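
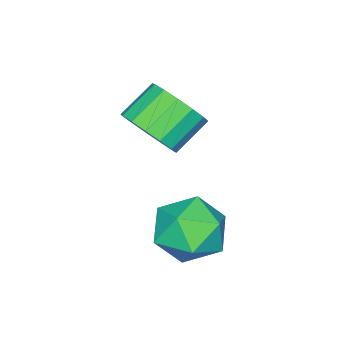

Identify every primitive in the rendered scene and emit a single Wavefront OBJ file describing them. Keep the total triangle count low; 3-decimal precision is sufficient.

v -0.914 -2.062 1.2
v -0.461 -1.383 1.529
v -1.393 -1.1 2.229
v -1.846 -1.778 1.9
v -0.681 -1.214 1.167
v -1.613 -0.931 1.868
v -0.963 -1.272 0.815
v -1.895 -0.989 1.515
v -1.233 -1.541 0.565
v -2.165 -1.258 1.266
v -1.417 -1.951 0.486
v -2.349 -1.667 1.187
v -1.466 -2.389 0.598
v -2.398 -2.106 1.298
v -1.367 -2.74 0.871
v -2.299 -2.457 1.571
v -1.147 -2.909 1.232
v -2.079 -2.626 1.933
v -0.865 -2.851 1.585
v -1.797 -2.568 2.285
v -0.595 -2.582 1.834
v -1.527 -2.299 2.535
v -0.411 -2.173 1.913
v -1.343 -1.889 2.614
v -0.362 -1.734 1.802
v -1.294 -1.451 2.502
v 0.508 1.061 -0.65
v 1.086 0.327 -1.032
v 0.154 0.113 0.632
v 0.732 -0.621 0.25
v 1.156 0.227 0.596
v 1.375 0.813 -0.196
v -0.135 -0.373 -0.204
v 0.084 0.213 -0.996
v 0.688 -0.559 -0.757
v 1.486 -0.189 -0.263
v -0.246 0.629 -0.137
v 0.552 0.999 0.357
f 2 1 5
f 2 5 3
f 3 5 6
f 3 6 4
f 5 1 7
f 5 7 6
f 6 7 8
f 6 8 4
f 7 1 9
f 7 9 8
f 8 9 10
f 8 10 4
f 9 1 11
f 9 11 10
f 10 11 12
f 10 12 4
f 11 1 13
f 11 13 12
f 12 13 14
f 12 14 4
f 13 1 15
f 13 15 14
f 14 15 16
f 14 16 4
f 15 1 17
f 15 17 16
f 16 17 18
f 16 18 4
f 17 1 19
f 17 19 18
f 18 19 20
f 18 20 4
f 19 1 21
f 19 21 20
f 20 21 22
f 20 22 4
f 21 1 23
f 21 23 22
f 22 23 24
f 22 24 4
f 23 1 25
f 23 25 24
f 24 25 26
f 24 26 4
f 25 1 2
f 25 2 26
f 26 2 3
f 26 3 4
f 27 38 32
f 27 32 28
f 27 28 34
f 27 34 37
f 27 37 38
f 28 32 36
f 32 38 31
f 38 37 29
f 37 34 33
f 34 28 35
f 30 36 31
f 30 31 29
f 30 29 33
f 30 33 35
f 30 35 36
f 31 36 32
f 29 31 38
f 33 29 37
f 35 33 34
f 36 35 28



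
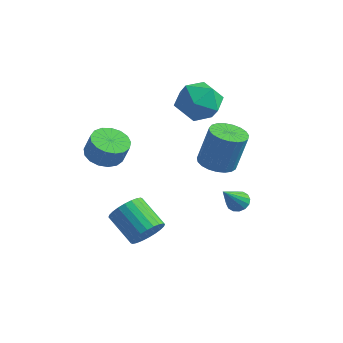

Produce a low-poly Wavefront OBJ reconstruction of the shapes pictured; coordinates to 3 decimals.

v 1.772 -2.673 -1.541
v 2.092 -3.155 -0.865
v 0.648 -2.849 0.037
v 0.328 -2.367 -0.639
v 2.21 -2.839 -0.784
v 0.765 -2.533 0.118
v 2.261 -2.497 -0.818
v 0.816 -2.191 0.084
v 2.237 -2.182 -0.962
v 0.793 -1.876 -0.061
v 2.143 -1.942 -1.195
v 0.699 -1.636 -0.293
v 1.992 -1.813 -1.48
v 0.548 -1.507 -0.578
v 1.808 -1.815 -1.774
v 0.364 -1.509 -0.873
v 1.619 -1.948 -2.033
v 0.174 -1.642 -1.132
v 1.452 -2.191 -2.217
v 0.008 -1.885 -1.315
v 1.335 -2.507 -2.298
v -0.11 -2.201 -1.396
v 1.284 -2.849 -2.264
v -0.161 -2.543 -1.362
v 1.307 -3.164 -2.119
v -0.137 -2.858 -1.218
v 1.401 -3.404 -1.887
v -0.043 -3.098 -0.985
v 1.552 -3.533 -1.602
v 0.108 -3.227 -0.7
v 1.736 -3.531 -1.307
v 0.292 -3.225 -0.406
v 1.926 -3.398 -1.048
v 0.481 -3.092 -0.147
v -0.333 -2.971 2.924
v 0.258 -2.331 2.698
v 0.664 -2.349 3.709
v 0.073 -2.989 3.936
v -0.084 -2.11 2.839
v 0.322 -2.128 3.851
v -0.483 -2.087 3
v -0.077 -2.105 4.011
v -0.848 -2.266 3.144
v -0.441 -2.284 4.155
v -1.094 -2.606 3.237
v -0.688 -2.624 4.248
v -1.167 -3.03 3.258
v -0.76 -3.048 4.27
v -1.048 -3.441 3.203
v -0.642 -3.459 4.215
v -0.766 -3.744 3.085
v -0.36 -3.762 4.096
v -0.384 -3.87 2.929
v 0.022 -3.888 3.94
v 0.009 -3.79 2.772
v 0.415 -3.807 3.784
v 0.324 -3.522 2.651
v 0.73 -3.54 3.662
v 0.488 -3.128 2.592
v 0.894 -3.146 3.603
v 0.464 -2.698 2.609
v 0.871 -2.716 3.62
v -0.372 2.644 4.005
v 0.444 3.329 4.62
v 1.116 1.611 3.18
v 1.932 2.296 3.795
v 1.211 1.505 4.402
v 0.291 2.143 4.912
v 1.269 2.797 2.888
v 0.349 3.435 3.398
v 1.458 3.423 3.93
v 1.422 2.625 4.866
v 0.138 2.315 2.934
v 0.102 1.517 3.87
v 3.428 1.793 -1.323
v 3.688 2.176 -0.974
v 3.392 0.627 -0.017
v 3.395 2.225 -0.938
v 3.11 2.158 -1.005
v 2.91 1.994 -1.157
v 2.849 1.775 -1.354
v 2.944 1.561 -1.542
v 3.168 1.409 -1.672
v 3.462 1.36 -1.708
v 3.747 1.427 -1.64
v 3.946 1.591 -1.488
v 4.007 1.81 -1.291
v 3.913 2.024 -1.103
v 2.868 0.895 1.515
v 3.744 0.762 1.354
v 4.147 1.093 3.285
v 3.272 1.225 3.445
v 3.709 1.131 1.298
v 4.113 1.462 3.229
v 3.53 1.458 1.28
v 3.933 1.789 3.211
v 3.235 1.688 1.302
v 3.639 2.019 3.233
v 2.877 1.781 1.361
v 3.281 2.112 3.291
v 2.518 1.721 1.446
v 2.922 2.052 3.377
v 2.219 1.517 1.543
v 2.623 1.848 3.474
v 2.033 1.206 1.636
v 2.436 1.537 3.566
v 1.991 0.841 1.707
v 2.394 1.172 3.638
v 2.1 0.486 1.745
v 2.504 0.817 3.676
v 2.343 0.201 1.743
v 2.746 0.532 3.674
v 2.676 0.035 1.702
v 3.079 0.366 3.633
v 3.043 0.019 1.628
v 3.446 0.35 3.559
v 3.379 0.154 1.535
v 3.782 0.485 3.466
v 3.627 0.417 1.438
v 4.03 0.748 3.369
f 2 1 5
f 2 5 3
f 3 5 6
f 3 6 4
f 5 1 7
f 5 7 6
f 6 7 8
f 6 8 4
f 7 1 9
f 7 9 8
f 8 9 10
f 8 10 4
f 9 1 11
f 9 11 10
f 10 11 12
f 10 12 4
f 11 1 13
f 11 13 12
f 12 13 14
f 12 14 4
f 13 1 15
f 13 15 14
f 14 15 16
f 14 16 4
f 15 1 17
f 15 17 16
f 16 17 18
f 16 18 4
f 17 1 19
f 17 19 18
f 18 19 20
f 18 20 4
f 19 1 21
f 19 21 20
f 20 21 22
f 20 22 4
f 21 1 23
f 21 23 22
f 22 23 24
f 22 24 4
f 23 1 25
f 23 25 24
f 24 25 26
f 24 26 4
f 25 1 27
f 25 27 26
f 26 27 28
f 26 28 4
f 27 1 29
f 27 29 28
f 28 29 30
f 28 30 4
f 29 1 31
f 29 31 30
f 30 31 32
f 30 32 4
f 31 1 33
f 31 33 32
f 32 33 34
f 32 34 4
f 33 1 2
f 33 2 34
f 34 2 3
f 34 3 4
f 36 35 39
f 36 39 37
f 37 39 40
f 37 40 38
f 39 35 41
f 39 41 40
f 40 41 42
f 40 42 38
f 41 35 43
f 41 43 42
f 42 43 44
f 42 44 38
f 43 35 45
f 43 45 44
f 44 45 46
f 44 46 38
f 45 35 47
f 45 47 46
f 46 47 48
f 46 48 38
f 47 35 49
f 47 49 48
f 48 49 50
f 48 50 38
f 49 35 51
f 49 51 50
f 50 51 52
f 50 52 38
f 51 35 53
f 51 53 52
f 52 53 54
f 52 54 38
f 53 35 55
f 53 55 54
f 54 55 56
f 54 56 38
f 55 35 57
f 55 57 56
f 56 57 58
f 56 58 38
f 57 35 59
f 57 59 58
f 58 59 60
f 58 60 38
f 59 35 61
f 59 61 60
f 60 61 62
f 60 62 38
f 61 35 36
f 61 36 62
f 62 36 37
f 62 37 38
f 63 74 68
f 63 68 64
f 63 64 70
f 63 70 73
f 63 73 74
f 64 68 72
f 68 74 67
f 74 73 65
f 73 70 69
f 70 64 71
f 66 72 67
f 66 67 65
f 66 65 69
f 66 69 71
f 66 71 72
f 67 72 68
f 65 67 74
f 69 65 73
f 71 69 70
f 72 71 64
f 76 75 78
f 76 78 77
f 78 75 79
f 78 79 77
f 79 75 80
f 79 80 77
f 80 75 81
f 80 81 77
f 81 75 82
f 81 82 77
f 82 75 83
f 82 83 77
f 83 75 84
f 83 84 77
f 84 75 85
f 84 85 77
f 85 75 86
f 85 86 77
f 86 75 87
f 86 87 77
f 87 75 88
f 87 88 77
f 88 75 76
f 88 76 77
f 90 89 93
f 90 93 91
f 91 93 94
f 91 94 92
f 93 89 95
f 93 95 94
f 94 95 96
f 94 96 92
f 95 89 97
f 95 97 96
f 96 97 98
f 96 98 92
f 97 89 99
f 97 99 98
f 98 99 100
f 98 100 92
f 99 89 101
f 99 101 100
f 100 101 102
f 100 102 92
f 101 89 103
f 101 103 102
f 102 103 104
f 102 104 92
f 103 89 105
f 103 105 104
f 104 105 106
f 104 106 92
f 105 89 107
f 105 107 106
f 106 107 108
f 106 108 92
f 107 89 109
f 107 109 108
f 108 109 110
f 108 110 92
f 109 89 111
f 109 111 110
f 110 111 112
f 110 112 92
f 111 89 113
f 111 113 112
f 112 113 114
f 112 114 92
f 113 89 115
f 113 115 114
f 114 115 116
f 114 116 92
f 115 89 117
f 115 117 116
f 116 117 118
f 116 118 92
f 117 89 119
f 117 119 118
f 118 119 120
f 118 120 92
f 119 89 90
f 119 90 120
f 120 90 91
f 120 91 92



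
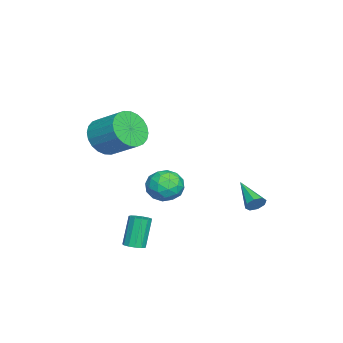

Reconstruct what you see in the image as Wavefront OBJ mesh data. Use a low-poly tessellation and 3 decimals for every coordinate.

v -2.071 3.402 -1.929
v -1.764 3.348 -1.463
v -3.389 2.438 -1.171
v -2.014 3.696 -1.456
v -2.298 3.872 -1.726
v -2.448 3.772 -2.115
v -2.377 3.455 -2.394
v -2.127 3.107 -2.402
v -1.844 2.932 -2.132
v -1.694 3.032 -1.743
v 1.017 -3.169 3.393
v 2.02 -3.534 3.23
v 2.666 -2.176 4.163
v 1.663 -1.811 4.327
v 1.969 -3.281 2.897
v 2.616 -1.923 3.83
v 1.774 -3.011 2.639
v 2.42 -1.653 3.573
v 1.463 -2.765 2.497
v 2.109 -1.407 3.43
v 1.084 -2.58 2.49
v 1.73 -1.222 3.424
v 0.695 -2.485 2.622
v 1.341 -1.127 3.555
v 0.355 -2.494 2.87
v 1.001 -1.137 3.804
v 0.116 -2.606 3.199
v 0.762 -1.248 4.132
v 0.014 -2.804 3.557
v 0.66 -1.446 4.49
v 0.064 -3.057 3.89
v 0.711 -1.699 4.823
v 0.26 -3.327 4.147
v 0.906 -1.969 5.081
v 0.571 -3.573 4.29
v 1.217 -2.215 5.223
v 0.95 -3.758 4.296
v 1.596 -2.4 5.23
v 1.339 -3.853 4.165
v 1.985 -2.495 5.098
v 1.679 -3.843 3.916
v 2.325 -2.486 4.85
v 1.918 -3.732 3.588
v 2.564 -2.374 4.521
v 3.519 -1.284 -2.224
v 3.833 -1.69 -2.056
v 3.235 -1.521 -0.528
v 2.921 -1.116 -0.696
v 3.996 -1.436 -2.021
v 3.398 -1.267 -0.492
v 4.007 -1.133 -2.05
v 3.409 -0.964 -0.521
v 3.864 -0.878 -2.134
v 3.265 -0.71 -0.606
v 3.61 -0.753 -2.247
v 3.012 -0.584 -0.719
v 3.328 -0.796 -2.353
v 2.73 -0.627 -0.824
v 3.107 -0.994 -2.418
v 2.509 -0.825 -0.889
v 3.016 -1.285 -2.421
v 2.418 -1.116 -0.893
v 3.085 -1.575 -2.362
v 2.487 -1.406 -0.834
v 3.292 -1.773 -2.259
v 2.694 -1.604 -0.731
v 3.571 -1.816 -2.145
v 2.973 -1.647 -0.617
v -3.128 -0.869 -1.168
v -2.469 -0.128 -1.358
v -1.891 -1.912 -0.942
v -1.232 -1.171 -1.132
v -1.783 -1.152 -0.286
v -2.547 -0.508 -0.426
v -1.813 -1.532 -1.874
v -2.577 -0.888 -2.014
v -1.656 -0.538 -1.794
v -1.638 -0.303 -0.813
v -2.722 -1.737 -1.487
v -2.704 -1.502 -0.506
v -2.907 -0.407 -1.283
v -1.453 -1.633 -1.017
v -1.776 -1.622 -0.52
v -1.389 -1.186 -0.632
v -2.953 -0.631 -0.735
v -2.566 -0.195 -0.846
v -2.162 -0.797 -0.216
v -1.794 -1.845 -1.454
v -1.407 -1.409 -1.565
v -2.971 -0.854 -1.668
v -2.584 -0.418 -1.78
v -2.198 -1.243 -2.084
v -2.042 -0.213 -1.651
v -1.315 -0.825 -1.518
v -1.656 -1.037 -1.954
v -2.106 -0.659 -2.036
v -2.031 -0.075 -1.074
v -1.304 -0.687 -0.941
v -1.628 -0.677 -0.444
v -2.077 -0.298 -0.526
v -1.553 -0.315 -1.33
v -3.056 -1.353 -1.359
v -2.329 -1.965 -1.226
v -2.283 -1.742 -1.774
v -2.732 -1.363 -1.856
v -3.045 -1.215 -0.782
v -2.318 -1.827 -0.649
v -2.254 -1.381 -0.264
v -2.704 -1.003 -0.346
v -2.807 -1.725 -0.97
f 2 1 4
f 2 4 3
f 4 1 5
f 4 5 3
f 5 1 6
f 5 6 3
f 6 1 7
f 6 7 3
f 7 1 8
f 7 8 3
f 8 1 9
f 8 9 3
f 9 1 10
f 9 10 3
f 10 1 2
f 10 2 3
f 12 11 15
f 12 15 13
f 13 15 16
f 13 16 14
f 15 11 17
f 15 17 16
f 16 17 18
f 16 18 14
f 17 11 19
f 17 19 18
f 18 19 20
f 18 20 14
f 19 11 21
f 19 21 20
f 20 21 22
f 20 22 14
f 21 11 23
f 21 23 22
f 22 23 24
f 22 24 14
f 23 11 25
f 23 25 24
f 24 25 26
f 24 26 14
f 25 11 27
f 25 27 26
f 26 27 28
f 26 28 14
f 27 11 29
f 27 29 28
f 28 29 30
f 28 30 14
f 29 11 31
f 29 31 30
f 30 31 32
f 30 32 14
f 31 11 33
f 31 33 32
f 32 33 34
f 32 34 14
f 33 11 35
f 33 35 34
f 34 35 36
f 34 36 14
f 35 11 37
f 35 37 36
f 36 37 38
f 36 38 14
f 37 11 39
f 37 39 38
f 38 39 40
f 38 40 14
f 39 11 41
f 39 41 40
f 40 41 42
f 40 42 14
f 41 11 43
f 41 43 42
f 42 43 44
f 42 44 14
f 43 11 12
f 43 12 44
f 44 12 13
f 44 13 14
f 46 45 49
f 46 49 47
f 47 49 50
f 47 50 48
f 49 45 51
f 49 51 50
f 50 51 52
f 50 52 48
f 51 45 53
f 51 53 52
f 52 53 54
f 52 54 48
f 53 45 55
f 53 55 54
f 54 55 56
f 54 56 48
f 55 45 57
f 55 57 56
f 56 57 58
f 56 58 48
f 57 45 59
f 57 59 58
f 58 59 60
f 58 60 48
f 59 45 61
f 59 61 60
f 60 61 62
f 60 62 48
f 61 45 63
f 61 63 62
f 62 63 64
f 62 64 48
f 63 45 65
f 63 65 64
f 64 65 66
f 64 66 48
f 65 45 67
f 65 67 66
f 66 67 68
f 66 68 48
f 67 45 46
f 67 46 68
f 68 46 47
f 68 47 48
f 69 106 85
f 106 80 109
f 85 109 74
f 106 109 85
f 69 85 81
f 85 74 86
f 81 86 70
f 85 86 81
f 69 81 90
f 81 70 91
f 90 91 76
f 81 91 90
f 69 90 102
f 90 76 105
f 102 105 79
f 90 105 102
f 69 102 106
f 102 79 110
f 106 110 80
f 102 110 106
f 70 86 97
f 86 74 100
f 97 100 78
f 86 100 97
f 74 109 87
f 109 80 108
f 87 108 73
f 109 108 87
f 80 110 107
f 110 79 103
f 107 103 71
f 110 103 107
f 79 105 104
f 105 76 92
f 104 92 75
f 105 92 104
f 76 91 96
f 91 70 93
f 96 93 77
f 91 93 96
f 72 98 84
f 98 78 99
f 84 99 73
f 98 99 84
f 72 84 82
f 84 73 83
f 82 83 71
f 84 83 82
f 72 82 89
f 82 71 88
f 89 88 75
f 82 88 89
f 72 89 94
f 89 75 95
f 94 95 77
f 89 95 94
f 72 94 98
f 94 77 101
f 98 101 78
f 94 101 98
f 73 99 87
f 99 78 100
f 87 100 74
f 99 100 87
f 71 83 107
f 83 73 108
f 107 108 80
f 83 108 107
f 75 88 104
f 88 71 103
f 104 103 79
f 88 103 104
f 77 95 96
f 95 75 92
f 96 92 76
f 95 92 96
f 78 101 97
f 101 77 93
f 97 93 70
f 101 93 97



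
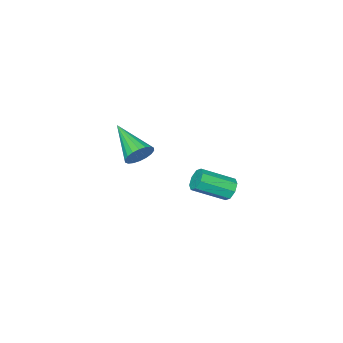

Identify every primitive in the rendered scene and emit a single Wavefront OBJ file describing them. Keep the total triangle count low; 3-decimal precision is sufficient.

v 2.849 4.323 1.501
v 3.147 4.077 1.082
v 2.651 2.897 2.199
v 3.326 4.135 1.252
v 3.411 4.23 1.471
v 3.385 4.344 1.696
v 3.252 4.454 1.883
v 3.04 4.537 1.994
v 2.79 4.579 2.007
v 2.552 4.57 1.92
v 2.373 4.511 1.75
v 2.288 4.416 1.531
v 2.314 4.302 1.306
v 2.447 4.193 1.12
v 2.659 4.109 1.009
v 2.909 4.067 0.995
v -2.165 3.462 -3.134
v -1.862 3.527 -3.539
v -0.813 2.802 -2.872
v -1.115 2.738 -2.466
v -1.828 3.816 -3.279
v -0.778 3.092 -2.612
v -1.991 3.898 -2.934
v -0.941 3.173 -2.267
v -2.256 3.725 -2.706
v -1.206 3 -2.038
v -2.467 3.398 -2.728
v -1.418 2.673 -2.061
v -2.502 3.108 -2.988
v -1.452 2.384 -2.321
v -2.339 3.027 -3.333
v -1.289 2.302 -2.666
v -2.074 3.2 -3.562
v -1.024 2.475 -2.894
f 2 1 4
f 2 4 3
f 4 1 5
f 4 5 3
f 5 1 6
f 5 6 3
f 6 1 7
f 6 7 3
f 7 1 8
f 7 8 3
f 8 1 9
f 8 9 3
f 9 1 10
f 9 10 3
f 10 1 11
f 10 11 3
f 11 1 12
f 11 12 3
f 12 1 13
f 12 13 3
f 13 1 14
f 13 14 3
f 14 1 15
f 14 15 3
f 15 1 16
f 15 16 3
f 16 1 2
f 16 2 3
f 18 17 21
f 18 21 19
f 19 21 22
f 19 22 20
f 21 17 23
f 21 23 22
f 22 23 24
f 22 24 20
f 23 17 25
f 23 25 24
f 24 25 26
f 24 26 20
f 25 17 27
f 25 27 26
f 26 27 28
f 26 28 20
f 27 17 29
f 27 29 28
f 28 29 30
f 28 30 20
f 29 17 31
f 29 31 30
f 30 31 32
f 30 32 20
f 31 17 33
f 31 33 32
f 32 33 34
f 32 34 20
f 33 17 18
f 33 18 34
f 34 18 19
f 34 19 20



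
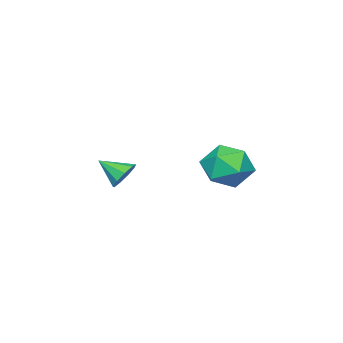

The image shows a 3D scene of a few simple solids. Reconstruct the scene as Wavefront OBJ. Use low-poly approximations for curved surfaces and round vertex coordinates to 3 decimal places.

v -1.88 2.401 -3.178
v -0.822 2.407 -2.946
v -1.898 0.653 -3.054
v -0.84 0.659 -2.822
v -1.553 1.052 -2.108
v -1.542 2.132 -2.184
v -1.178 0.928 -3.816
v -1.167 2.008 -3.892
v -0.388 1.496 -3.34
v -0.62 1.573 -2.285
v -2.1 1.487 -3.715
v -2.332 1.564 -2.66
v -0.818 -2.719 -4.299
v -0.609 -3.044 -4.882
v -0.542 -3.721 -3.641
v -0.241 -2.812 -4.683
v -0.142 -2.536 -4.304
v -0.36 -2.346 -3.922
v -0.793 -2.33 -3.717
v -1.237 -2.496 -3.783
v -1.485 -2.767 -4.091
v -1.421 -3.014 -4.496
v -1.075 -3.124 -4.808
f 1 12 6
f 1 6 2
f 1 2 8
f 1 8 11
f 1 11 12
f 2 6 10
f 6 12 5
f 12 11 3
f 11 8 7
f 8 2 9
f 4 10 5
f 4 5 3
f 4 3 7
f 4 7 9
f 4 9 10
f 5 10 6
f 3 5 12
f 7 3 11
f 9 7 8
f 10 9 2
f 14 13 16
f 14 16 15
f 16 13 17
f 16 17 15
f 17 13 18
f 17 18 15
f 18 13 19
f 18 19 15
f 19 13 20
f 19 20 15
f 20 13 21
f 20 21 15
f 21 13 22
f 21 22 15
f 22 13 23
f 22 23 15
f 23 13 14
f 23 14 15



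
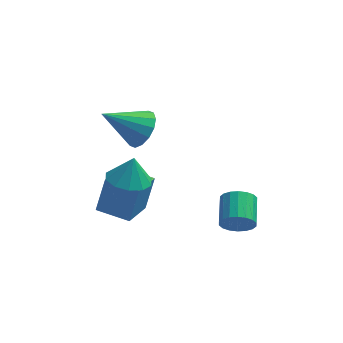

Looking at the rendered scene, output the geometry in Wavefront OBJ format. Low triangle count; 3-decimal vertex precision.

v 1.408 -2.193 -1.885
v 1.748 -2.019 -2.541
v 1.813 -0.753 -2.172
v 1.472 -0.927 -1.515
v 1.42 -1.981 -2.614
v 1.485 -0.715 -2.245
v 1.09 -1.985 -2.543
v 1.155 -0.719 -2.174
v 0.822 -2.03 -2.341
v 0.887 -0.764 -1.972
v 0.67 -2.107 -2.049
v 0.735 -0.841 -1.68
v 0.665 -2.202 -1.724
v 0.73 -0.936 -1.355
v 0.806 -2.294 -1.431
v 0.871 -1.029 -1.062
v 1.067 -2.367 -1.228
v 1.132 -1.101 -0.859
v 1.395 -2.405 -1.155
v 1.46 -1.139 -0.786
v 1.725 -2.401 -1.226
v 1.79 -1.135 -0.857
v 1.993 -2.356 -1.428
v 2.058 -1.09 -1.059
v 2.145 -2.279 -1.72
v 2.21 -1.013 -1.351
v 2.15 -2.184 -2.045
v 2.215 -0.918 -1.676
v 2.009 -2.091 -2.338
v 2.074 -0.826 -1.969
v -2.924 -0.653 -0.486
v -2.026 -0.384 -0.735
v -2.696 -0.367 0.646
v -2.383 0.095 -0.784
v -2.946 0.289 -0.719
v -3.502 0.122 -0.566
v -3.836 -0.34 -0.382
v -3.822 -0.922 -0.238
v -3.465 -1.401 -0.189
v -2.901 -1.594 -0.253
v -2.346 -1.428 -0.407
v -2.012 -0.966 -0.591
v -2.468 3.487 -1.285
v -1.876 3.417 -0.508
v -4.132 3.293 -0.035
v -1.97 3.913 -0.557
v -2.198 4.295 -0.801
v -2.499 4.46 -1.174
v -2.791 4.365 -1.578
v -2.997 4.035 -1.903
v -3.061 3.557 -2.063
v -2.967 3.061 -2.014
v -2.739 2.679 -1.77
v -2.438 2.514 -1.396
v -2.146 2.609 -0.993
v -1.94 2.94 -0.668
v -4.275 -0.706 -2.534
v -3.89 -0.117 -1.086
v -3.66 0.857 -3.334
v -3.275 1.446 -1.886
v -2.905 -1.306 -2.654
v -2.52 -0.717 -1.206
v -2.29 0.257 -3.454
v -1.905 0.846 -2.006
f 2 1 5
f 2 5 3
f 3 5 6
f 3 6 4
f 5 1 7
f 5 7 6
f 6 7 8
f 6 8 4
f 7 1 9
f 7 9 8
f 8 9 10
f 8 10 4
f 9 1 11
f 9 11 10
f 10 11 12
f 10 12 4
f 11 1 13
f 11 13 12
f 12 13 14
f 12 14 4
f 13 1 15
f 13 15 14
f 14 15 16
f 14 16 4
f 15 1 17
f 15 17 16
f 16 17 18
f 16 18 4
f 17 1 19
f 17 19 18
f 18 19 20
f 18 20 4
f 19 1 21
f 19 21 20
f 20 21 22
f 20 22 4
f 21 1 23
f 21 23 22
f 22 23 24
f 22 24 4
f 23 1 25
f 23 25 24
f 24 25 26
f 24 26 4
f 25 1 27
f 25 27 26
f 26 27 28
f 26 28 4
f 27 1 29
f 27 29 28
f 28 29 30
f 28 30 4
f 29 1 2
f 29 2 30
f 30 2 3
f 30 3 4
f 32 31 34
f 32 34 33
f 34 31 35
f 34 35 33
f 35 31 36
f 35 36 33
f 36 31 37
f 36 37 33
f 37 31 38
f 37 38 33
f 38 31 39
f 38 39 33
f 39 31 40
f 39 40 33
f 40 31 41
f 40 41 33
f 41 31 42
f 41 42 33
f 42 31 32
f 42 32 33
f 44 43 46
f 44 46 45
f 46 43 47
f 46 47 45
f 47 43 48
f 47 48 45
f 48 43 49
f 48 49 45
f 49 43 50
f 49 50 45
f 50 43 51
f 50 51 45
f 51 43 52
f 51 52 45
f 52 43 53
f 52 53 45
f 53 43 54
f 53 54 45
f 54 43 55
f 54 55 45
f 55 43 56
f 55 56 45
f 56 43 44
f 56 44 45
f 58 60 57
f 61 58 57
f 57 60 59
f 59 61 57
f 58 64 60
f 62 58 61
f 62 64 58
f 60 64 59
f 63 61 59
f 59 64 63
f 63 62 61
f 64 62 63



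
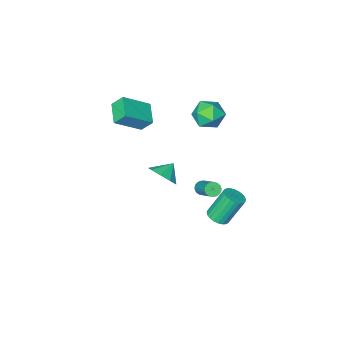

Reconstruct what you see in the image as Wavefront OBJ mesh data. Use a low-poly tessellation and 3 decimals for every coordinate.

v -4.165 -1.518 -4.525
v -3.703 -1.455 -4.732
v -3.313 0.181 -3.361
v -3.775 0.118 -3.155
v -3.823 -1.327 -4.851
v -3.432 0.309 -3.48
v -4.001 -1.232 -4.914
v -3.611 0.405 -3.543
v -4.208 -1.186 -4.91
v -3.818 0.45 -3.539
v -4.408 -1.197 -4.839
v -4.017 0.439 -3.468
v -4.566 -1.264 -4.714
v -4.175 0.372 -3.343
v -4.654 -1.375 -4.556
v -4.263 0.261 -3.186
v -4.658 -1.511 -4.393
v -4.267 0.125 -3.023
v -4.577 -1.648 -4.253
v -4.186 -0.012 -2.882
v -4.424 -1.762 -4.16
v -4.034 -0.126 -2.789
v -4.227 -1.834 -4.13
v -3.837 -0.198 -2.759
v -4.019 -1.852 -4.169
v -3.629 -0.216 -2.798
v -3.837 -1.812 -4.269
v -3.446 -0.175 -2.898
v -3.711 -1.721 -4.413
v -3.32 -0.084 -3.042
v -3.664 -1.595 -4.577
v -3.273 0.042 -3.206
v -3.363 1.247 -4.61
v -2.716 1.401 -4.307
v -3.631 1.746 -2.528
v -4.277 1.593 -2.83
v -2.797 1.658 -4.399
v -3.712 2.003 -2.62
v -2.965 1.853 -4.523
v -3.879 2.198 -2.743
v -3.192 1.955 -4.659
v -4.106 2.301 -2.88
v -3.446 1.95 -4.789
v -4.36 2.296 -3.01
v -3.687 1.838 -4.891
v -4.601 2.183 -3.112
v -3.879 1.636 -4.95
v -4.793 1.981 -3.171
v -3.992 1.374 -4.958
v -4.906 1.72 -3.178
v -4.009 1.094 -4.912
v -4.924 1.439 -3.133
v -3.928 0.837 -4.82
v -4.843 1.182 -3.041
v -3.761 0.642 -4.697
v -4.675 0.987 -2.917
v -3.534 0.539 -4.56
v -4.448 0.885 -2.781
v -3.28 0.544 -4.43
v -4.194 0.89 -2.651
v -3.039 0.657 -4.328
v -3.953 1.002 -2.549
v -2.847 0.859 -4.269
v -3.761 1.204 -2.49
v -2.734 1.12 -4.262
v -3.648 1.466 -2.482
v -3.298 0.701 3.856
v -2.787 0.094 3.15
v -4.473 -0.534 4.07
v -3.962 -1.141 3.364
v -3.522 -0.941 4.309
v -2.795 -0.177 4.177
v -4.465 -0.263 3.043
v -3.738 0.501 2.911
v -3.508 -0.502 2.648
v -2.926 -0.921 3.43
v -4.334 0.481 3.79
v -3.752 0.062 4.572
v 1.366 2.764 2.814
v 1.951 2.579 3.54
v 0.554 2.596 3.426
v 1.809 3.213 3.525
v 1.459 3.637 3.177
v 1.066 3.652 2.66
v 0.814 3.252 2.215
v 0.819 2.623 2.05
v 1.08 2.06 2.243
v 1.475 1.826 2.703
v 1.819 2.031 3.215
v -1.094 -2.098 2.676
v -1.711 -3.354 3.158
v 0.502 -2.453 3.793
v -0.116 -3.709 4.276
v -0.644 -2.631 1.864
v -1.262 -3.887 2.347
v 0.951 -2.986 2.982
v 0.334 -4.242 3.464
f 2 1 5
f 2 5 3
f 3 5 6
f 3 6 4
f 5 1 7
f 5 7 6
f 6 7 8
f 6 8 4
f 7 1 9
f 7 9 8
f 8 9 10
f 8 10 4
f 9 1 11
f 9 11 10
f 10 11 12
f 10 12 4
f 11 1 13
f 11 13 12
f 12 13 14
f 12 14 4
f 13 1 15
f 13 15 14
f 14 15 16
f 14 16 4
f 15 1 17
f 15 17 16
f 16 17 18
f 16 18 4
f 17 1 19
f 17 19 18
f 18 19 20
f 18 20 4
f 19 1 21
f 19 21 20
f 20 21 22
f 20 22 4
f 21 1 23
f 21 23 22
f 22 23 24
f 22 24 4
f 23 1 25
f 23 25 24
f 24 25 26
f 24 26 4
f 25 1 27
f 25 27 26
f 26 27 28
f 26 28 4
f 27 1 29
f 27 29 28
f 28 29 30
f 28 30 4
f 29 1 31
f 29 31 30
f 30 31 32
f 30 32 4
f 31 1 2
f 31 2 32
f 32 2 3
f 32 3 4
f 34 33 37
f 34 37 35
f 35 37 38
f 35 38 36
f 37 33 39
f 37 39 38
f 38 39 40
f 38 40 36
f 39 33 41
f 39 41 40
f 40 41 42
f 40 42 36
f 41 33 43
f 41 43 42
f 42 43 44
f 42 44 36
f 43 33 45
f 43 45 44
f 44 45 46
f 44 46 36
f 45 33 47
f 45 47 46
f 46 47 48
f 46 48 36
f 47 33 49
f 47 49 48
f 48 49 50
f 48 50 36
f 49 33 51
f 49 51 50
f 50 51 52
f 50 52 36
f 51 33 53
f 51 53 52
f 52 53 54
f 52 54 36
f 53 33 55
f 53 55 54
f 54 55 56
f 54 56 36
f 55 33 57
f 55 57 56
f 56 57 58
f 56 58 36
f 57 33 59
f 57 59 58
f 58 59 60
f 58 60 36
f 59 33 61
f 59 61 60
f 60 61 62
f 60 62 36
f 61 33 63
f 61 63 62
f 62 63 64
f 62 64 36
f 63 33 65
f 63 65 64
f 64 65 66
f 64 66 36
f 65 33 34
f 65 34 66
f 66 34 35
f 66 35 36
f 67 78 72
f 67 72 68
f 67 68 74
f 67 74 77
f 67 77 78
f 68 72 76
f 72 78 71
f 78 77 69
f 77 74 73
f 74 68 75
f 70 76 71
f 70 71 69
f 70 69 73
f 70 73 75
f 70 75 76
f 71 76 72
f 69 71 78
f 73 69 77
f 75 73 74
f 76 75 68
f 80 79 82
f 80 82 81
f 82 79 83
f 82 83 81
f 83 79 84
f 83 84 81
f 84 79 85
f 84 85 81
f 85 79 86
f 85 86 81
f 86 79 87
f 86 87 81
f 87 79 88
f 87 88 81
f 88 79 89
f 88 89 81
f 89 79 80
f 89 80 81
f 91 93 90
f 94 91 90
f 90 93 92
f 92 94 90
f 91 97 93
f 95 91 94
f 95 97 91
f 93 97 92
f 96 94 92
f 92 97 96
f 96 95 94
f 97 95 96



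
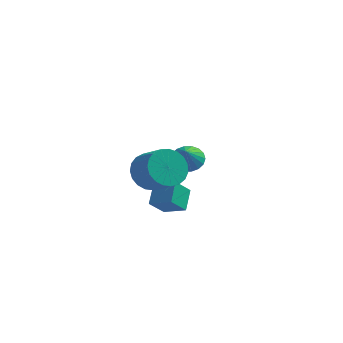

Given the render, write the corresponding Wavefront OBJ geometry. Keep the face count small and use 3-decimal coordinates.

v 1.177 3.891 -2.69
v 1.536 3.315 -3.218
v 1.303 3.109 -1.75
v 1.837 3.515 -3.092
v 2.008 3.789 -2.887
v 2.014 4.083 -2.643
v 1.854 4.34 -2.408
v 1.56 4.508 -2.229
v 1.191 4.553 -2.141
v 0.818 4.468 -2.162
v 0.517 4.268 -2.288
v 0.346 3.994 -2.493
v 0.34 3.7 -2.738
v 0.5 3.443 -2.973
v 0.793 3.275 -3.152
v 1.163 3.23 -3.239
v 0.819 -1.155 -3.15
v 1.966 -1.415 -2.699
v 0.736 -0.159 -2.366
v 1.883 -0.419 -1.915
v 1.317 -0.441 -4.005
v 2.464 -0.701 -3.554
v 1.234 0.555 -3.221
v 2.381 0.295 -2.77
v 1.047 -1.61 -0.746
v 1.621 -1.775 -1.646
v 2.687 -2.495 -0.834
v 2.113 -2.33 0.066
v 1.78 -1.38 -1.504
v 2.846 -2.099 -0.693
v 1.813 -1.024 -1.232
v 2.879 -1.744 -0.421
v 1.713 -0.77 -0.876
v 2.779 -1.489 -0.064
v 1.498 -0.661 -0.497
v 2.564 -1.38 0.315
v 1.205 -0.716 -0.161
v 2.271 -1.436 0.651
v 0.885 -0.926 0.074
v 1.95 -1.645 0.885
v 0.593 -1.254 0.167
v 1.658 -1.973 0.978
v 0.379 -1.644 0.102
v 1.445 -2.363 0.913
v 0.281 -2.028 -0.109
v 1.346 -2.747 0.702
v 0.315 -2.339 -0.431
v 1.381 -3.059 0.381
v 0.476 -2.525 -0.807
v 1.542 -3.244 0.005
v 0.736 -2.553 -1.172
v 1.801 -3.272 -0.361
v 1.049 -2.417 -1.464
v 2.115 -3.136 -0.652
v 1.363 -2.142 -1.631
v 2.428 -2.861 -0.82
f 2 1 4
f 2 4 3
f 4 1 5
f 4 5 3
f 5 1 6
f 5 6 3
f 6 1 7
f 6 7 3
f 7 1 8
f 7 8 3
f 8 1 9
f 8 9 3
f 9 1 10
f 9 10 3
f 10 1 11
f 10 11 3
f 11 1 12
f 11 12 3
f 12 1 13
f 12 13 3
f 13 1 14
f 13 14 3
f 14 1 15
f 14 15 3
f 15 1 16
f 15 16 3
f 16 1 2
f 16 2 3
f 18 20 17
f 21 18 17
f 17 20 19
f 19 21 17
f 18 24 20
f 22 18 21
f 22 24 18
f 20 24 19
f 23 21 19
f 19 24 23
f 23 22 21
f 24 22 23
f 26 25 29
f 26 29 27
f 27 29 30
f 27 30 28
f 29 25 31
f 29 31 30
f 30 31 32
f 30 32 28
f 31 25 33
f 31 33 32
f 32 33 34
f 32 34 28
f 33 25 35
f 33 35 34
f 34 35 36
f 34 36 28
f 35 25 37
f 35 37 36
f 36 37 38
f 36 38 28
f 37 25 39
f 37 39 38
f 38 39 40
f 38 40 28
f 39 25 41
f 39 41 40
f 40 41 42
f 40 42 28
f 41 25 43
f 41 43 42
f 42 43 44
f 42 44 28
f 43 25 45
f 43 45 44
f 44 45 46
f 44 46 28
f 45 25 47
f 45 47 46
f 46 47 48
f 46 48 28
f 47 25 49
f 47 49 48
f 48 49 50
f 48 50 28
f 49 25 51
f 49 51 50
f 50 51 52
f 50 52 28
f 51 25 53
f 51 53 52
f 52 53 54
f 52 54 28
f 53 25 55
f 53 55 54
f 54 55 56
f 54 56 28
f 55 25 26
f 55 26 56
f 56 26 27
f 56 27 28



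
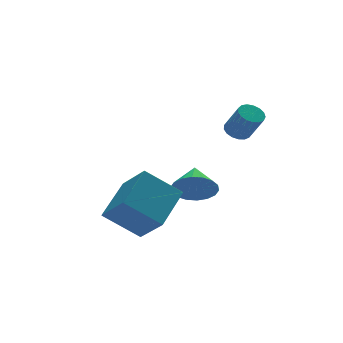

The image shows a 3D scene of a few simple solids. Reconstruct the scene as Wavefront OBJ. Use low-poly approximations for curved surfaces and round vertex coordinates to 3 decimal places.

v -2.185 0.684 -1.815
v -3.363 1.281 -0.793
v -2.466 1.838 -2.812
v -3.644 2.434 -1.79
v -0.896 1.746 -0.95
v -2.074 2.342 0.072
v -1.177 2.899 -1.947
v -2.355 3.496 -0.925
v 0.168 2.999 -1.457
v 0.731 3.11 -2.097
v 0.652 3.961 -0.863
v 0.435 3.327 -2.206
v 0.085 3.478 -2.166
v -0.248 3.534 -1.986
v -0.498 3.484 -1.701
v -0.617 3.338 -1.368
v -0.58 3.125 -1.052
v -0.395 2.887 -0.816
v -0.098 2.671 -0.708
v 0.251 2.52 -0.747
v 0.584 2.463 -0.927
v 0.835 2.513 -1.212
v 0.953 2.659 -1.546
v 0.916 2.872 -1.862
v 1.14 1.699 1.652
v 1.643 1.755 1.588
v 1.843 1.098 2.584
v 1.34 1.041 2.648
v 1.58 1.945 1.726
v 1.78 1.288 2.723
v 1.416 2.08 1.848
v 1.616 1.423 2.844
v 1.189 2.127 1.924
v 1.389 1.47 2.921
v 0.951 2.076 1.939
v 1.151 1.419 2.935
v 0.756 1.938 1.887
v 0.956 1.281 2.883
v 0.649 1.746 1.782
v 0.849 1.089 2.778
v 0.654 1.543 1.647
v 0.855 0.885 2.643
v 0.771 1.375 1.513
v 0.971 0.718 2.509
v 0.972 1.282 1.411
v 1.172 0.625 2.407
v 1.212 1.284 1.364
v 1.412 0.627 2.36
v 1.435 1.381 1.383
v 1.635 0.724 2.379
v 1.59 1.551 1.464
v 1.791 0.894 2.46
f 2 4 1
f 5 2 1
f 1 4 3
f 3 5 1
f 2 8 4
f 6 2 5
f 6 8 2
f 4 8 3
f 7 5 3
f 3 8 7
f 7 6 5
f 8 6 7
f 10 9 12
f 10 12 11
f 12 9 13
f 12 13 11
f 13 9 14
f 13 14 11
f 14 9 15
f 14 15 11
f 15 9 16
f 15 16 11
f 16 9 17
f 16 17 11
f 17 9 18
f 17 18 11
f 18 9 19
f 18 19 11
f 19 9 20
f 19 20 11
f 20 9 21
f 20 21 11
f 21 9 22
f 21 22 11
f 22 9 23
f 22 23 11
f 23 9 24
f 23 24 11
f 24 9 10
f 24 10 11
f 26 25 29
f 26 29 27
f 27 29 30
f 27 30 28
f 29 25 31
f 29 31 30
f 30 31 32
f 30 32 28
f 31 25 33
f 31 33 32
f 32 33 34
f 32 34 28
f 33 25 35
f 33 35 34
f 34 35 36
f 34 36 28
f 35 25 37
f 35 37 36
f 36 37 38
f 36 38 28
f 37 25 39
f 37 39 38
f 38 39 40
f 38 40 28
f 39 25 41
f 39 41 40
f 40 41 42
f 40 42 28
f 41 25 43
f 41 43 42
f 42 43 44
f 42 44 28
f 43 25 45
f 43 45 44
f 44 45 46
f 44 46 28
f 45 25 47
f 45 47 46
f 46 47 48
f 46 48 28
f 47 25 49
f 47 49 48
f 48 49 50
f 48 50 28
f 49 25 51
f 49 51 50
f 50 51 52
f 50 52 28
f 51 25 26
f 51 26 52
f 52 26 27
f 52 27 28



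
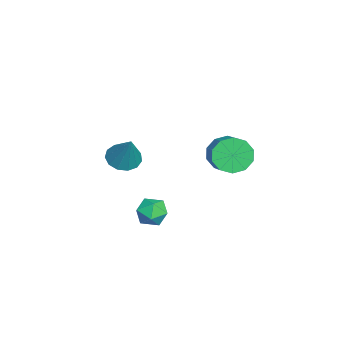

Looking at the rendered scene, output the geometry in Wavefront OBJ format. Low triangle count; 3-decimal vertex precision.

v 2.206 -0.968 -3.28
v 2.95 -0.741 -3.627
v 2.27 -2.179 -3.933
v 3.014 -1.952 -4.28
v 2.964 -2.107 -3.444
v 2.924 -1.358 -3.04
v 2.296 -1.562 -4.52
v 2.256 -0.813 -4.116
v 3.005 -1.108 -4.393
v 3.418 -1.445 -3.729
v 1.802 -1.475 -3.831
v 2.215 -1.812 -3.167
v -3.516 -3.215 -4.004
v -2.915 -3.878 -4.167
v -2.564 -2.765 -2.316
v -2.726 -3.455 -4.386
v -2.788 -2.955 -4.484
v -3.082 -2.538 -4.43
v -3.513 -2.336 -4.24
v -3.945 -2.413 -3.976
v -4.242 -2.744 -3.72
v -4.308 -3.225 -3.555
v -4.122 -3.703 -3.532
v -3.745 -4.025 -3.659
v -3.295 -4.091 -3.896
v -1.362 1.785 -2.268
v -0.859 1.203 -2.953
v 0.124 1.492 -2.477
v -0.378 2.075 -1.792
v -0.914 1.789 -3.195
v 0.07 2.078 -2.72
v -1.139 2.373 -3.084
v -0.156 2.662 -2.608
v -1.45 2.733 -2.661
v -0.467 3.023 -2.185
v -1.727 2.731 -2.088
v -0.744 3.021 -1.612
v -1.864 2.368 -1.583
v -0.881 2.657 -1.107
v -1.81 1.782 -1.34
v -0.826 2.071 -0.865
v -1.584 1.198 -1.452
v -0.601 1.487 -0.976
v -1.273 0.837 -1.875
v -0.29 1.127 -1.399
v -0.996 0.839 -2.448
v -0.013 1.129 -1.972
f 1 12 6
f 1 6 2
f 1 2 8
f 1 8 11
f 1 11 12
f 2 6 10
f 6 12 5
f 12 11 3
f 11 8 7
f 8 2 9
f 4 10 5
f 4 5 3
f 4 3 7
f 4 7 9
f 4 9 10
f 5 10 6
f 3 5 12
f 7 3 11
f 9 7 8
f 10 9 2
f 14 13 16
f 14 16 15
f 16 13 17
f 16 17 15
f 17 13 18
f 17 18 15
f 18 13 19
f 18 19 15
f 19 13 20
f 19 20 15
f 20 13 21
f 20 21 15
f 21 13 22
f 21 22 15
f 22 13 23
f 22 23 15
f 23 13 24
f 23 24 15
f 24 13 25
f 24 25 15
f 25 13 14
f 25 14 15
f 27 26 30
f 27 30 28
f 28 30 31
f 28 31 29
f 30 26 32
f 30 32 31
f 31 32 33
f 31 33 29
f 32 26 34
f 32 34 33
f 33 34 35
f 33 35 29
f 34 26 36
f 34 36 35
f 35 36 37
f 35 37 29
f 36 26 38
f 36 38 37
f 37 38 39
f 37 39 29
f 38 26 40
f 38 40 39
f 39 40 41
f 39 41 29
f 40 26 42
f 40 42 41
f 41 42 43
f 41 43 29
f 42 26 44
f 42 44 43
f 43 44 45
f 43 45 29
f 44 26 46
f 44 46 45
f 45 46 47
f 45 47 29
f 46 26 27
f 46 27 47
f 47 27 28
f 47 28 29



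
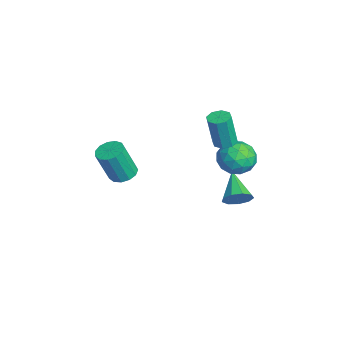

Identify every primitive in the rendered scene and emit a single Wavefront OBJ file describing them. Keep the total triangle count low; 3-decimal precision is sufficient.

v 1.475 2.824 0.752
v 2.109 2.56 0.683
v 2.179 2.192 2.739
v 1.545 2.456 2.808
v 2.115 3.079 0.776
v 2.186 2.712 2.832
v 1.747 3.45 0.854
v 1.817 3.082 2.911
v 1.219 3.453 0.873
v 1.289 3.085 2.929
v 0.841 3.088 0.821
v 0.911 2.72 2.877
v 0.834 2.568 0.728
v 0.905 2.201 2.784
v 1.203 2.198 0.649
v 1.273 1.83 2.706
v 1.731 2.195 0.631
v 1.801 1.827 2.687
v 1.419 4.58 -1.204
v 2.105 3.662 -0.932
v -0.125 3.478 -1.028
v 0.561 2.56 -0.756
v 0.454 3.459 -0.003
v 1.409 4.14 -0.112
v 0.571 3 -1.848
v 1.526 3.681 -1.957
v 1.581 2.686 -1.33
v 1.509 2.969 -0.19
v 0.471 4.171 -1.77
v 0.399 4.454 -0.63
v 1.898 4.218 -1.083
v 0.082 2.922 -0.877
v 0.019 3.451 -0.434
v 0.423 2.911 -0.274
v 1.488 4.499 -0.601
v 1.891 3.959 -0.441
v 0.921 3.84 0.105
v 0.089 3.181 -1.519
v 0.492 2.641 -1.359
v 1.557 4.229 -1.686
v 1.961 3.689 -1.526
v 1.059 3.3 -2.065
v 1.993 3.104 -1.158
v 1.085 2.457 -1.054
v 1.091 2.715 -1.696
v 1.653 3.115 -1.76
v 1.95 3.271 -0.487
v 1.043 2.623 -0.384
v 0.98 3.152 0.059
v 1.541 3.552 -0.005
v 1.642 2.697 -0.721
v 0.937 4.517 -1.576
v 0.03 3.869 -1.473
v 0.439 3.588 -1.955
v 1 3.988 -2.019
v 0.895 4.683 -0.906
v -0.013 4.036 -0.802
v 0.327 4.025 -0.2
v 0.889 4.425 -0.264
v 0.338 4.443 -1.239
v 2.279 -2.772 -0.466
v 2.836 -2.193 -0.305
v 3.019 -2.928 1.707
v 2.461 -3.508 1.546
v 2.424 -2.01 -0.201
v 2.607 -2.746 1.811
v 1.967 -2.07 -0.181
v 2.149 -2.805 1.831
v 1.608 -2.352 -0.251
v 1.791 -3.088 1.76
v 1.462 -2.768 -0.39
v 1.645 -3.504 1.622
v 1.576 -3.185 -0.553
v 1.758 -3.921 1.459
v 1.912 -3.471 -0.688
v 2.095 -4.207 1.324
v 2.365 -3.535 -0.753
v 2.548 -4.271 1.259
v 2.791 -3.357 -0.726
v 2.973 -4.093 1.286
v 3.054 -2.993 -0.617
v 3.236 -3.729 1.395
v 3.07 -2.559 -0.46
v 3.253 -3.295 1.552
v 1.174 3.642 -4.278
v 1.618 3.806 -3.512
v -0.594 3.678 -3.262
v 1.47 4.336 -3.788
v 1.185 4.541 -4.293
v 0.894 4.326 -4.791
v 0.735 3.79 -5.049
v 0.781 3.185 -4.946
v 1.012 2.793 -4.53
v 1.318 2.799 -3.997
v 1.558 3.199 -3.594
f 2 1 5
f 2 5 3
f 3 5 6
f 3 6 4
f 5 1 7
f 5 7 6
f 6 7 8
f 6 8 4
f 7 1 9
f 7 9 8
f 8 9 10
f 8 10 4
f 9 1 11
f 9 11 10
f 10 11 12
f 10 12 4
f 11 1 13
f 11 13 12
f 12 13 14
f 12 14 4
f 13 1 15
f 13 15 14
f 14 15 16
f 14 16 4
f 15 1 17
f 15 17 16
f 16 17 18
f 16 18 4
f 17 1 2
f 17 2 18
f 18 2 3
f 18 3 4
f 19 56 35
f 56 30 59
f 35 59 24
f 56 59 35
f 19 35 31
f 35 24 36
f 31 36 20
f 35 36 31
f 19 31 40
f 31 20 41
f 40 41 26
f 31 41 40
f 19 40 52
f 40 26 55
f 52 55 29
f 40 55 52
f 19 52 56
f 52 29 60
f 56 60 30
f 52 60 56
f 20 36 47
f 36 24 50
f 47 50 28
f 36 50 47
f 24 59 37
f 59 30 58
f 37 58 23
f 59 58 37
f 30 60 57
f 60 29 53
f 57 53 21
f 60 53 57
f 29 55 54
f 55 26 42
f 54 42 25
f 55 42 54
f 26 41 46
f 41 20 43
f 46 43 27
f 41 43 46
f 22 48 34
f 48 28 49
f 34 49 23
f 48 49 34
f 22 34 32
f 34 23 33
f 32 33 21
f 34 33 32
f 22 32 39
f 32 21 38
f 39 38 25
f 32 38 39
f 22 39 44
f 39 25 45
f 44 45 27
f 39 45 44
f 22 44 48
f 44 27 51
f 48 51 28
f 44 51 48
f 23 49 37
f 49 28 50
f 37 50 24
f 49 50 37
f 21 33 57
f 33 23 58
f 57 58 30
f 33 58 57
f 25 38 54
f 38 21 53
f 54 53 29
f 38 53 54
f 27 45 46
f 45 25 42
f 46 42 26
f 45 42 46
f 28 51 47
f 51 27 43
f 47 43 20
f 51 43 47
f 62 61 65
f 62 65 63
f 63 65 66
f 63 66 64
f 65 61 67
f 65 67 66
f 66 67 68
f 66 68 64
f 67 61 69
f 67 69 68
f 68 69 70
f 68 70 64
f 69 61 71
f 69 71 70
f 70 71 72
f 70 72 64
f 71 61 73
f 71 73 72
f 72 73 74
f 72 74 64
f 73 61 75
f 73 75 74
f 74 75 76
f 74 76 64
f 75 61 77
f 75 77 76
f 76 77 78
f 76 78 64
f 77 61 79
f 77 79 78
f 78 79 80
f 78 80 64
f 79 61 81
f 79 81 80
f 80 81 82
f 80 82 64
f 81 61 83
f 81 83 82
f 82 83 84
f 82 84 64
f 83 61 62
f 83 62 84
f 84 62 63
f 84 63 64
f 86 85 88
f 86 88 87
f 88 85 89
f 88 89 87
f 89 85 90
f 89 90 87
f 90 85 91
f 90 91 87
f 91 85 92
f 91 92 87
f 92 85 93
f 92 93 87
f 93 85 94
f 93 94 87
f 94 85 95
f 94 95 87
f 95 85 86
f 95 86 87



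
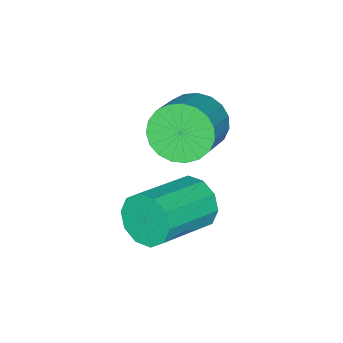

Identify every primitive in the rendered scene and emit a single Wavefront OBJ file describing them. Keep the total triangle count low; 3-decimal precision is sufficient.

v -2.843 3.709 0.748
v -2.557 4.091 0.105
v -0.832 3.852 0.729
v -1.117 3.471 1.372
v -2.639 4.427 0.459
v -0.913 4.188 1.083
v -2.798 4.489 0.923
v -1.073 4.25 1.547
v -2.974 4.253 1.32
v -1.249 4.014 1.944
v -3.1 3.81 1.499
v -1.375 3.571 2.123
v -3.128 3.328 1.391
v -1.403 3.089 2.015
v -3.047 2.992 1.037
v -1.321 2.753 1.661
v -2.887 2.93 0.573
v -1.162 2.691 1.197
v -2.711 3.166 0.176
v -0.986 2.927 0.8
v -2.585 3.609 -0.003
v -0.86 3.37 0.621
v -4.536 2.557 2.041
v -4.072 2.613 1.272
v -2.86 2.998 2.03
v -3.324 2.943 2.799
v -4.205 2.961 1.308
v -2.994 3.346 2.066
v -4.395 3.239 1.47
v -3.184 3.624 2.228
v -4.61 3.399 1.732
v -3.398 3.785 2.49
v -4.812 3.414 2.046
v -3.6 3.799 2.805
v -4.966 3.281 2.36
v -3.754 3.666 3.118
v -5.045 3.022 2.619
v -3.834 3.407 3.377
v -5.037 2.683 2.778
v -3.826 3.069 3.536
v -4.942 2.323 2.809
v -3.731 2.708 3.567
v -4.777 2.003 2.708
v -3.565 2.388 3.466
v -4.57 1.779 2.491
v -3.358 2.164 3.249
v -4.357 1.689 2.196
v -3.145 2.074 2.954
v -4.175 1.75 1.875
v -2.964 2.135 2.633
v -4.055 1.95 1.582
v -2.844 2.335 2.34
v -4.019 2.255 1.369
v -2.808 2.641 2.127
f 2 1 5
f 2 5 3
f 3 5 6
f 3 6 4
f 5 1 7
f 5 7 6
f 6 7 8
f 6 8 4
f 7 1 9
f 7 9 8
f 8 9 10
f 8 10 4
f 9 1 11
f 9 11 10
f 10 11 12
f 10 12 4
f 11 1 13
f 11 13 12
f 12 13 14
f 12 14 4
f 13 1 15
f 13 15 14
f 14 15 16
f 14 16 4
f 15 1 17
f 15 17 16
f 16 17 18
f 16 18 4
f 17 1 19
f 17 19 18
f 18 19 20
f 18 20 4
f 19 1 21
f 19 21 20
f 20 21 22
f 20 22 4
f 21 1 2
f 21 2 22
f 22 2 3
f 22 3 4
f 24 23 27
f 24 27 25
f 25 27 28
f 25 28 26
f 27 23 29
f 27 29 28
f 28 29 30
f 28 30 26
f 29 23 31
f 29 31 30
f 30 31 32
f 30 32 26
f 31 23 33
f 31 33 32
f 32 33 34
f 32 34 26
f 33 23 35
f 33 35 34
f 34 35 36
f 34 36 26
f 35 23 37
f 35 37 36
f 36 37 38
f 36 38 26
f 37 23 39
f 37 39 38
f 38 39 40
f 38 40 26
f 39 23 41
f 39 41 40
f 40 41 42
f 40 42 26
f 41 23 43
f 41 43 42
f 42 43 44
f 42 44 26
f 43 23 45
f 43 45 44
f 44 45 46
f 44 46 26
f 45 23 47
f 45 47 46
f 46 47 48
f 46 48 26
f 47 23 49
f 47 49 48
f 48 49 50
f 48 50 26
f 49 23 51
f 49 51 50
f 50 51 52
f 50 52 26
f 51 23 53
f 51 53 52
f 52 53 54
f 52 54 26
f 53 23 24
f 53 24 54
f 54 24 25
f 54 25 26



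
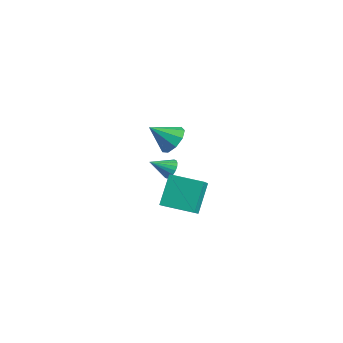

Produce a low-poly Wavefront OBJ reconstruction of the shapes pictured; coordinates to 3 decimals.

v -0.932 0.313 0.5
v -0.386 0.196 0.791
v -1.508 -0.633 1.2
v -0.504 0.39 0.955
v -0.707 0.568 1.03
v -0.955 0.696 0.999
v -1.198 0.748 0.87
v -1.388 0.714 0.667
v -1.489 0.601 0.431
v -1.479 0.43 0.209
v -1.361 0.236 0.044
v -1.158 0.058 -0.03
v -0.91 -0.07 0
v -0.667 -0.122 0.13
v -0.476 -0.088 0.333
v -0.376 0.025 0.569
v -3.228 2.318 0.391
v -2.893 2.843 1.135
v -4.012 1.322 1.449
v -3.476 3.085 0.93
v -3.943 2.968 0.473
v -4.075 2.546 -0.022
v -3.811 2.018 -0.323
v -3.274 1.629 -0.291
v -2.715 1.563 0.061
v -2.397 1.85 0.568
v -2.467 2.356 0.992
v 2.244 -2.691 1.272
v 1.62 -1.568 2.617
v 3.686 -1.665 1.084
v 3.062 -0.542 2.429
v 3.018 -3.578 2.371
v 2.394 -2.455 3.716
v 4.46 -2.552 2.183
v 3.836 -1.429 3.528
f 2 1 4
f 2 4 3
f 4 1 5
f 4 5 3
f 5 1 6
f 5 6 3
f 6 1 7
f 6 7 3
f 7 1 8
f 7 8 3
f 8 1 9
f 8 9 3
f 9 1 10
f 9 10 3
f 10 1 11
f 10 11 3
f 11 1 12
f 11 12 3
f 12 1 13
f 12 13 3
f 13 1 14
f 13 14 3
f 14 1 15
f 14 15 3
f 15 1 16
f 15 16 3
f 16 1 2
f 16 2 3
f 18 17 20
f 18 20 19
f 20 17 21
f 20 21 19
f 21 17 22
f 21 22 19
f 22 17 23
f 22 23 19
f 23 17 24
f 23 24 19
f 24 17 25
f 24 25 19
f 25 17 26
f 25 26 19
f 26 17 27
f 26 27 19
f 27 17 18
f 27 18 19
f 29 31 28
f 32 29 28
f 28 31 30
f 30 32 28
f 29 35 31
f 33 29 32
f 33 35 29
f 31 35 30
f 34 32 30
f 30 35 34
f 34 33 32
f 35 33 34



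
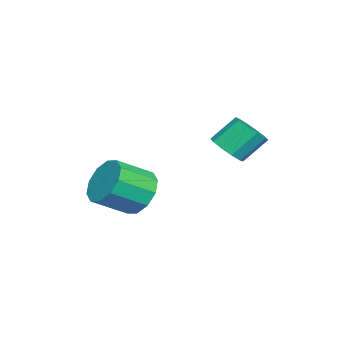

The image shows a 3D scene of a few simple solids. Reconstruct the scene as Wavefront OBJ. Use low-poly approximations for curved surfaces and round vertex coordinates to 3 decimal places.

v 3.172 -3.178 -1.676
v 3.564 -3.536 -2.547
v 4.379 -4.619 -1.736
v 3.988 -4.262 -0.864
v 3.948 -3.085 -2.331
v 4.764 -4.168 -1.52
v 4.036 -2.67 -1.865
v 4.851 -3.753 -1.054
v 3.794 -2.449 -1.326
v 4.609 -3.532 -0.515
v 3.314 -2.507 -0.921
v 4.13 -3.59 -0.11
v 2.781 -2.821 -0.804
v 3.596 -3.904 0.007
v 2.396 -3.272 -1.02
v 3.212 -4.355 -0.209
v 2.309 -3.687 -1.486
v 3.124 -4.77 -0.675
v 2.551 -3.908 -2.025
v 3.366 -4.991 -1.214
v 3.03 -3.85 -2.43
v 3.846 -4.933 -1.619
v 1.365 -0.521 -0.001
v 2.051 -0.554 0.347
v 1.601 0.248 1.309
v 0.915 0.281 0.961
v 2.057 -0.187 0.044
v 1.608 0.615 1.006
v 1.799 0.052 -0.276
v 1.35 0.854 0.686
v 1.375 0.073 -0.491
v 0.926 0.875 0.47
v 0.947 -0.134 -0.519
v 0.498 0.668 0.443
v 0.679 -0.488 -0.349
v 0.229 0.314 0.613
v 0.672 -0.855 -0.046
v 0.223 -0.053 0.916
v 0.93 -1.094 0.274
v 0.481 -0.292 1.236
v 1.354 -1.115 0.49
v 0.905 -0.313 1.451
v 1.782 -0.908 0.517
v 1.333 -0.106 1.479
f 2 1 5
f 2 5 3
f 3 5 6
f 3 6 4
f 5 1 7
f 5 7 6
f 6 7 8
f 6 8 4
f 7 1 9
f 7 9 8
f 8 9 10
f 8 10 4
f 9 1 11
f 9 11 10
f 10 11 12
f 10 12 4
f 11 1 13
f 11 13 12
f 12 13 14
f 12 14 4
f 13 1 15
f 13 15 14
f 14 15 16
f 14 16 4
f 15 1 17
f 15 17 16
f 16 17 18
f 16 18 4
f 17 1 19
f 17 19 18
f 18 19 20
f 18 20 4
f 19 1 21
f 19 21 20
f 20 21 22
f 20 22 4
f 21 1 2
f 21 2 22
f 22 2 3
f 22 3 4
f 24 23 27
f 24 27 25
f 25 27 28
f 25 28 26
f 27 23 29
f 27 29 28
f 28 29 30
f 28 30 26
f 29 23 31
f 29 31 30
f 30 31 32
f 30 32 26
f 31 23 33
f 31 33 32
f 32 33 34
f 32 34 26
f 33 23 35
f 33 35 34
f 34 35 36
f 34 36 26
f 35 23 37
f 35 37 36
f 36 37 38
f 36 38 26
f 37 23 39
f 37 39 38
f 38 39 40
f 38 40 26
f 39 23 41
f 39 41 40
f 40 41 42
f 40 42 26
f 41 23 43
f 41 43 42
f 42 43 44
f 42 44 26
f 43 23 24
f 43 24 44
f 44 24 25
f 44 25 26



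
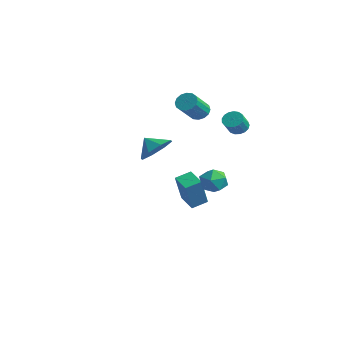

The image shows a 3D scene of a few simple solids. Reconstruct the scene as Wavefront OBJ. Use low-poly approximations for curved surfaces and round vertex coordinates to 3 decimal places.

v 1.019 1.737 3.266
v 1.453 1.519 2.897
v 1.795 0.865 3.685
v 1.361 1.083 4.054
v 1.581 1.746 3.029
v 1.923 1.092 3.817
v 1.58 1.97 3.215
v 1.923 1.317 4.004
v 1.451 2.141 3.413
v 1.793 1.488 4.202
v 1.222 2.22 3.578
v 1.565 1.566 4.366
v 0.947 2.188 3.67
v 1.29 1.534 4.459
v 0.689 2.052 3.671
v 1.031 1.399 4.459
v 0.506 1.844 3.578
v 0.848 1.191 4.366
v 0.44 1.612 3.414
v 0.783 0.958 4.202
v 0.507 1.408 3.216
v 0.85 0.755 4.004
v 0.691 1.28 3.029
v 1.034 0.626 3.818
v 0.95 1.256 2.897
v 1.293 0.602 3.685
v 1.225 1.342 2.849
v 1.568 0.689 3.637
v 0.641 -3.285 2.587
v 1.175 -2.758 3.349
v -0.081 -3.575 3.293
v 0.619 -2.288 2.974
v 0.075 -2.402 2.372
v -0.137 -3.034 1.896
v 0.106 -3.813 1.825
v 0.662 -4.282 2.2
v 1.206 -4.168 2.802
v 1.418 -3.536 3.278
v -3.22 2.204 2.966
v -2.846 1.91 2.48
v -2.346 0.682 3.608
v -2.72 0.976 4.094
v -2.629 2.14 2.635
v -2.13 0.913 3.763
v -2.571 2.388 2.879
v -2.071 1.16 4.006
v -2.687 2.586 3.146
v -2.187 1.358 4.273
v -2.945 2.682 3.365
v -2.445 1.454 4.492
v -3.277 2.649 3.477
v -2.778 1.422 4.604
v -3.594 2.498 3.452
v -3.094 1.27 4.58
v -3.81 2.267 3.297
v -3.311 1.04 4.425
v -3.869 2.02 3.054
v -3.369 0.792 4.181
v -3.753 1.822 2.787
v -3.253 0.594 3.914
v -3.495 1.726 2.568
v -2.995 0.498 3.695
v -3.162 1.758 2.456
v -2.663 0.531 3.583
v -4.279 1.767 -4.102
v -3.833 1.005 -2.163
v -4.087 2.723 -3.77
v -3.641 1.961 -1.832
v -3.079 1.639 -4.428
v -2.633 0.877 -2.49
v -2.887 2.595 -4.097
v -2.441 1.833 -2.158
v -0.215 1.224 -1.131
v 0.226 1.385 -0.358
v 0.394 -0.105 -1.202
v 0.835 0.056 -0.429
v -0.063 -0.048 -0.424
v -0.44 0.773 -0.38
v 1.06 0.507 -1.18
v 0.683 1.328 -1.136
v 1.014 0.942 -0.388
v 0.32 0.599 0.079
v 0.3 0.681 -1.639
v -0.394 0.338 -1.172
f 2 1 5
f 2 5 3
f 3 5 6
f 3 6 4
f 5 1 7
f 5 7 6
f 6 7 8
f 6 8 4
f 7 1 9
f 7 9 8
f 8 9 10
f 8 10 4
f 9 1 11
f 9 11 10
f 10 11 12
f 10 12 4
f 11 1 13
f 11 13 12
f 12 13 14
f 12 14 4
f 13 1 15
f 13 15 14
f 14 15 16
f 14 16 4
f 15 1 17
f 15 17 16
f 16 17 18
f 16 18 4
f 17 1 19
f 17 19 18
f 18 19 20
f 18 20 4
f 19 1 21
f 19 21 20
f 20 21 22
f 20 22 4
f 21 1 23
f 21 23 22
f 22 23 24
f 22 24 4
f 23 1 25
f 23 25 24
f 24 25 26
f 24 26 4
f 25 1 27
f 25 27 26
f 26 27 28
f 26 28 4
f 27 1 2
f 27 2 28
f 28 2 3
f 28 3 4
f 30 29 32
f 30 32 31
f 32 29 33
f 32 33 31
f 33 29 34
f 33 34 31
f 34 29 35
f 34 35 31
f 35 29 36
f 35 36 31
f 36 29 37
f 36 37 31
f 37 29 38
f 37 38 31
f 38 29 30
f 38 30 31
f 40 39 43
f 40 43 41
f 41 43 44
f 41 44 42
f 43 39 45
f 43 45 44
f 44 45 46
f 44 46 42
f 45 39 47
f 45 47 46
f 46 47 48
f 46 48 42
f 47 39 49
f 47 49 48
f 48 49 50
f 48 50 42
f 49 39 51
f 49 51 50
f 50 51 52
f 50 52 42
f 51 39 53
f 51 53 52
f 52 53 54
f 52 54 42
f 53 39 55
f 53 55 54
f 54 55 56
f 54 56 42
f 55 39 57
f 55 57 56
f 56 57 58
f 56 58 42
f 57 39 59
f 57 59 58
f 58 59 60
f 58 60 42
f 59 39 61
f 59 61 60
f 60 61 62
f 60 62 42
f 61 39 63
f 61 63 62
f 62 63 64
f 62 64 42
f 63 39 40
f 63 40 64
f 64 40 41
f 64 41 42
f 66 68 65
f 69 66 65
f 65 68 67
f 67 69 65
f 66 72 68
f 70 66 69
f 70 72 66
f 68 72 67
f 71 69 67
f 67 72 71
f 71 70 69
f 72 70 71
f 73 84 78
f 73 78 74
f 73 74 80
f 73 80 83
f 73 83 84
f 74 78 82
f 78 84 77
f 84 83 75
f 83 80 79
f 80 74 81
f 76 82 77
f 76 77 75
f 76 75 79
f 76 79 81
f 76 81 82
f 77 82 78
f 75 77 84
f 79 75 83
f 81 79 80
f 82 81 74



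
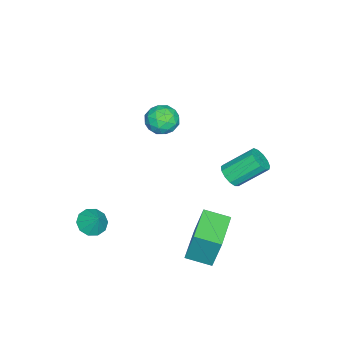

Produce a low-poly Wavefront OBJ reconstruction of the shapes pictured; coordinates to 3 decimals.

v 2.232 -3.631 -2.435
v 2.671 -3.156 -2.955
v 2.708 -3.029 -1.485
v 2.22 -2.927 -2.874
v 1.773 -2.966 -2.626
v 1.502 -3.26 -2.304
v 1.509 -3.695 -2.032
v 1.793 -4.105 -1.914
v 2.245 -4.335 -1.995
v 2.692 -4.295 -2.244
v 2.963 -4.002 -2.565
v 2.955 -3.567 -2.837
v -1.403 -0.332 3.902
v -0.869 -0.917 4.419
v -1.571 -1.423 2.841
v -1.037 -2.008 3.358
v -1.898 -1.761 3.662
v -1.794 -1.087 4.318
v -0.646 -1.253 2.942
v -0.542 -0.579 3.598
v -0.401 -1.487 3.826
v -1.175 -1.8 4.271
v -1.265 -0.54 2.989
v -2.039 -0.853 3.434
v -1.121 -0.529 4.254
v -1.319 -1.811 3.006
v -1.825 -1.666 3.185
v -1.511 -2.01 3.489
v -1.665 -0.628 4.194
v -1.351 -0.973 4.498
v -1.956 -1.468 4.053
v -1.089 -1.367 2.762
v -0.775 -1.712 3.066
v -0.929 -0.33 3.771
v -0.615 -0.674 4.075
v -0.484 -0.872 3.207
v -0.532 -1.208 4.209
v -0.631 -1.849 3.585
v -0.401 -1.405 3.341
v -0.34 -1.009 3.726
v -0.987 -1.392 4.47
v -1.086 -2.033 3.847
v -1.592 -1.888 4.025
v -1.531 -1.492 4.411
v -0.712 -1.727 4.122
v -1.354 -0.307 3.413
v -1.453 -0.948 2.79
v -0.909 -0.848 2.849
v -0.848 -0.452 3.235
v -1.809 -0.491 3.675
v -1.908 -1.132 3.051
v -2.1 -1.331 3.534
v -2.039 -0.935 3.919
v -1.728 -0.613 3.138
v 0.231 1.08 -3.406
v 0.343 1.599 -1.374
v 0.047 2.466 -3.75
v 0.16 2.985 -1.718
v 2.34 1.315 -3.582
v 2.453 1.834 -1.55
v 2.157 2.701 -3.926
v 2.269 3.22 -1.894
v -3.556 1.691 -2.049
v -3.205 1.336 -1.463
v -3.872 2.754 -0.204
v -4.224 3.109 -0.791
v -2.917 1.616 -1.627
v -3.584 3.034 -0.368
v -2.832 1.921 -1.924
v -3.499 3.338 -0.665
v -2.977 2.152 -2.261
v -3.644 3.57 -1.002
v -3.306 2.237 -2.531
v -3.973 3.655 -1.272
v -3.714 2.149 -2.648
v -4.381 3.566 -1.389
v -4.073 1.915 -2.575
v -4.74 3.333 -1.316
v -4.267 1.61 -2.335
v -4.934 3.028 -1.076
v -4.236 1.331 -2.004
v -4.903 2.749 -0.745
v -3.989 1.167 -1.688
v -4.656 2.584 -0.429
v -3.605 1.168 -1.486
v -4.272 2.586 -0.227
f 2 1 4
f 2 4 3
f 4 1 5
f 4 5 3
f 5 1 6
f 5 6 3
f 6 1 7
f 6 7 3
f 7 1 8
f 7 8 3
f 8 1 9
f 8 9 3
f 9 1 10
f 9 10 3
f 10 1 11
f 10 11 3
f 11 1 12
f 11 12 3
f 12 1 2
f 12 2 3
f 13 50 29
f 50 24 53
f 29 53 18
f 50 53 29
f 13 29 25
f 29 18 30
f 25 30 14
f 29 30 25
f 13 25 34
f 25 14 35
f 34 35 20
f 25 35 34
f 13 34 46
f 34 20 49
f 46 49 23
f 34 49 46
f 13 46 50
f 46 23 54
f 50 54 24
f 46 54 50
f 14 30 41
f 30 18 44
f 41 44 22
f 30 44 41
f 18 53 31
f 53 24 52
f 31 52 17
f 53 52 31
f 24 54 51
f 54 23 47
f 51 47 15
f 54 47 51
f 23 49 48
f 49 20 36
f 48 36 19
f 49 36 48
f 20 35 40
f 35 14 37
f 40 37 21
f 35 37 40
f 16 42 28
f 42 22 43
f 28 43 17
f 42 43 28
f 16 28 26
f 28 17 27
f 26 27 15
f 28 27 26
f 16 26 33
f 26 15 32
f 33 32 19
f 26 32 33
f 16 33 38
f 33 19 39
f 38 39 21
f 33 39 38
f 16 38 42
f 38 21 45
f 42 45 22
f 38 45 42
f 17 43 31
f 43 22 44
f 31 44 18
f 43 44 31
f 15 27 51
f 27 17 52
f 51 52 24
f 27 52 51
f 19 32 48
f 32 15 47
f 48 47 23
f 32 47 48
f 21 39 40
f 39 19 36
f 40 36 20
f 39 36 40
f 22 45 41
f 45 21 37
f 41 37 14
f 45 37 41
f 56 58 55
f 59 56 55
f 55 58 57
f 57 59 55
f 56 62 58
f 60 56 59
f 60 62 56
f 58 62 57
f 61 59 57
f 57 62 61
f 61 60 59
f 62 60 61
f 64 63 67
f 64 67 65
f 65 67 68
f 65 68 66
f 67 63 69
f 67 69 68
f 68 69 70
f 68 70 66
f 69 63 71
f 69 71 70
f 70 71 72
f 70 72 66
f 71 63 73
f 71 73 72
f 72 73 74
f 72 74 66
f 73 63 75
f 73 75 74
f 74 75 76
f 74 76 66
f 75 63 77
f 75 77 76
f 76 77 78
f 76 78 66
f 77 63 79
f 77 79 78
f 78 79 80
f 78 80 66
f 79 63 81
f 79 81 80
f 80 81 82
f 80 82 66
f 81 63 83
f 81 83 82
f 82 83 84
f 82 84 66
f 83 63 85
f 83 85 84
f 84 85 86
f 84 86 66
f 85 63 64
f 85 64 86
f 86 64 65
f 86 65 66



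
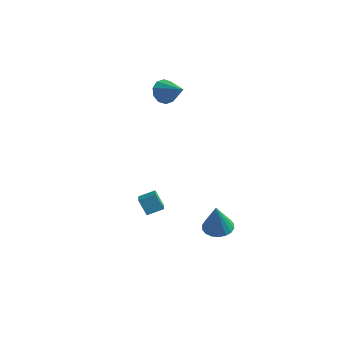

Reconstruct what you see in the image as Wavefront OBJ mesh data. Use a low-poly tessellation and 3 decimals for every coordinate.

v -4.28 3.063 3.473
v -4.029 2.792 2.844
v -3.06 2.817 4.067
v -3.942 3.234 2.849
v -3.984 3.612 3.093
v -4.14 3.78 3.481
v -4.349 3.674 3.867
v -4.532 3.335 4.102
v -4.619 2.892 4.097
v -4.576 2.515 3.853
v -4.421 2.347 3.464
v -4.212 2.453 3.079
v 0.024 1.147 -3.219
v 0.658 0.823 -3.419
v 0.256 0.613 -1.621
v 0.754 1.125 -3.332
v 0.707 1.432 -3.223
v 0.523 1.682 -3.112
v 0.241 1.827 -3.023
v -0.084 1.837 -2.972
v -0.388 1.71 -2.97
v -0.61 1.471 -3.018
v -0.707 1.169 -3.105
v -0.659 0.862 -3.214
v -0.476 0.612 -3.325
v -0.194 0.467 -3.414
v 0.131 0.458 -3.465
v 0.435 0.584 -3.467
v -2.512 -1.476 -0.809
v -1.747 -2.521 -0.305
v -1.98 -0.936 -0.497
v -1.214 -1.981 0.006
v -2.046 -1.499 -1.566
v -1.28 -2.544 -1.063
v -1.513 -0.959 -1.255
v -0.748 -2.004 -0.751
f 2 1 4
f 2 4 3
f 4 1 5
f 4 5 3
f 5 1 6
f 5 6 3
f 6 1 7
f 6 7 3
f 7 1 8
f 7 8 3
f 8 1 9
f 8 9 3
f 9 1 10
f 9 10 3
f 10 1 11
f 10 11 3
f 11 1 12
f 11 12 3
f 12 1 2
f 12 2 3
f 14 13 16
f 14 16 15
f 16 13 17
f 16 17 15
f 17 13 18
f 17 18 15
f 18 13 19
f 18 19 15
f 19 13 20
f 19 20 15
f 20 13 21
f 20 21 15
f 21 13 22
f 21 22 15
f 22 13 23
f 22 23 15
f 23 13 24
f 23 24 15
f 24 13 25
f 24 25 15
f 25 13 26
f 25 26 15
f 26 13 27
f 26 27 15
f 27 13 28
f 27 28 15
f 28 13 14
f 28 14 15
f 30 32 29
f 33 30 29
f 29 32 31
f 31 33 29
f 30 36 32
f 34 30 33
f 34 36 30
f 32 36 31
f 35 33 31
f 31 36 35
f 35 34 33
f 36 34 35



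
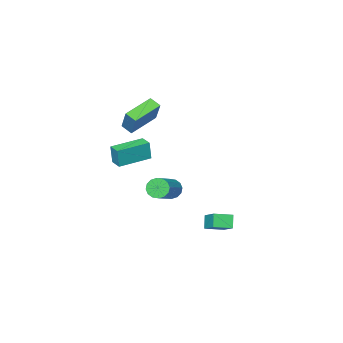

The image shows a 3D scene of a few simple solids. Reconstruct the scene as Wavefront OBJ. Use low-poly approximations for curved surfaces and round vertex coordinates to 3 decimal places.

v -4.721 -4.723 3.029
v -4.273 -3.822 4.534
v -4.861 -4.012 2.645
v -4.413 -3.111 4.15
v -2.747 -4.669 2.41
v -2.299 -3.768 3.915
v -2.887 -3.958 2.026
v -2.439 -3.057 3.531
v -2.772 -0.379 -1.18
v -2.553 -0.049 -1.794
v -0.91 0.688 -0.814
v -1.128 0.359 -0.2
v -2.772 0.205 -1.619
v -1.129 0.942 -0.639
v -2.99 0.302 -1.326
v -1.347 1.04 -0.347
v -3.15 0.218 -0.994
v -1.507 0.955 -0.015
v -3.208 -0.027 -0.712
v -1.565 0.71 0.267
v -3.149 -0.366 -0.555
v -1.506 0.372 0.424
v -2.99 -0.708 -0.566
v -1.347 0.029 0.414
v -2.771 -0.962 -0.741
v -1.128 -0.225 0.239
v -2.553 -1.06 -1.033
v -0.91 -0.322 -0.054
v -2.393 -0.975 -1.365
v -0.75 -0.238 -0.386
v -2.335 -0.73 -1.647
v -0.692 0.007 -0.668
v -2.394 -0.392 -1.804
v -0.751 0.346 -0.825
v -2.401 2.936 -1.834
v -2.076 4.003 -1.109
v -3.44 3.444 -2.115
v -3.115 4.51 -1.39
v -2.005 3.33 -2.59
v -1.68 4.396 -1.865
v -3.044 3.837 -2.871
v -2.719 4.904 -2.146
v -3.827 -3.889 0.006
v -3.73 -3.929 1.312
v -3.627 -3.042 0.017
v -3.53 -3.083 1.323
v -1.75 -4.377 -0.163
v -1.653 -4.418 1.143
v -1.55 -3.531 -0.152
v -1.453 -3.571 1.154
f 2 4 1
f 5 2 1
f 1 4 3
f 3 5 1
f 2 8 4
f 6 2 5
f 6 8 2
f 4 8 3
f 7 5 3
f 3 8 7
f 7 6 5
f 8 6 7
f 10 9 13
f 10 13 11
f 11 13 14
f 11 14 12
f 13 9 15
f 13 15 14
f 14 15 16
f 14 16 12
f 15 9 17
f 15 17 16
f 16 17 18
f 16 18 12
f 17 9 19
f 17 19 18
f 18 19 20
f 18 20 12
f 19 9 21
f 19 21 20
f 20 21 22
f 20 22 12
f 21 9 23
f 21 23 22
f 22 23 24
f 22 24 12
f 23 9 25
f 23 25 24
f 24 25 26
f 24 26 12
f 25 9 27
f 25 27 26
f 26 27 28
f 26 28 12
f 27 9 29
f 27 29 28
f 28 29 30
f 28 30 12
f 29 9 31
f 29 31 30
f 30 31 32
f 30 32 12
f 31 9 33
f 31 33 32
f 32 33 34
f 32 34 12
f 33 9 10
f 33 10 34
f 34 10 11
f 34 11 12
f 36 38 35
f 39 36 35
f 35 38 37
f 37 39 35
f 36 42 38
f 40 36 39
f 40 42 36
f 38 42 37
f 41 39 37
f 37 42 41
f 41 40 39
f 42 40 41
f 44 46 43
f 47 44 43
f 43 46 45
f 45 47 43
f 44 50 46
f 48 44 47
f 48 50 44
f 46 50 45
f 49 47 45
f 45 50 49
f 49 48 47
f 50 48 49



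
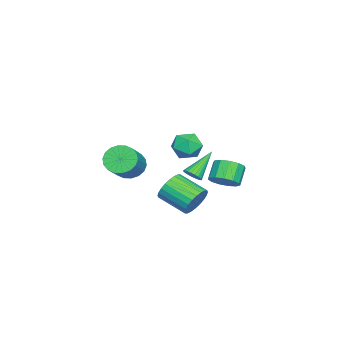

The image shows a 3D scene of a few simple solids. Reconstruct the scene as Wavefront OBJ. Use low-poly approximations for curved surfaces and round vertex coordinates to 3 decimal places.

v -1.623 3.639 -2.961
v -1.076 3.377 -2.439
v -1.851 3.399 -1.617
v -2.397 3.661 -2.139
v -1.054 3.827 -2.43
v -1.829 3.849 -1.608
v -1.213 4.218 -2.59
v -1.988 4.239 -1.768
v -1.502 4.425 -2.868
v -2.277 4.446 -2.046
v -1.829 4.382 -3.175
v -2.604 4.403 -2.353
v -2.09 4.104 -3.414
v -2.865 4.125 -2.592
v -2.204 3.678 -3.51
v -2.978 3.699 -2.688
v -2.132 3.24 -3.431
v -2.907 3.261 -2.609
v -1.899 2.928 -3.203
v -2.674 2.95 -2.381
v -1.578 2.843 -2.898
v -2.353 2.864 -2.076
v -1.271 3.01 -2.613
v -2.046 3.032 -1.791
v 3.15 3.816 -1.977
v 3.622 3.992 -1.317
v 3.262 2.579 -0.683
v 2.79 2.404 -1.343
v 3.335 4.108 -1.222
v 2.975 2.695 -0.588
v 3.02 4.179 -1.242
v 2.659 2.766 -0.608
v 2.725 4.196 -1.374
v 2.364 2.783 -0.74
v 2.494 4.154 -1.597
v 2.133 2.741 -0.964
v 2.363 4.061 -1.879
v 2.003 2.648 -1.245
v 2.353 3.931 -2.175
v 1.992 2.518 -1.541
v 2.463 3.784 -2.441
v 2.103 2.371 -1.808
v 2.678 3.641 -2.637
v 2.318 2.228 -2.003
v 2.965 3.525 -2.732
v 2.605 2.112 -2.098
v 3.281 3.454 -2.712
v 2.92 2.041 -2.078
v 3.576 3.437 -2.58
v 3.215 2.024 -1.946
v 3.807 3.479 -2.356
v 3.446 2.066 -1.723
v 3.937 3.572 -2.075
v 3.577 2.159 -1.441
v 3.948 3.702 -1.779
v 3.587 2.289 -1.145
v 3.837 3.849 -1.512
v 3.477 2.436 -0.879
v -0.395 2.554 0.654
v 0.019 3.103 0.133
v -0.059 1.497 -0.193
v 0.355 2.046 -0.714
v 0.672 1.872 0.068
v 0.465 2.524 0.592
v -0.505 2.076 -0.652
v -0.712 2.728 -0.128
v -0.049 2.807 -0.674
v 0.678 2.681 -0.228
v -0.718 1.919 0.168
v 0.009 1.793 0.614
v 2.073 3.275 -0.854
v 2.283 2.977 -0.498
v 0.967 3.845 0.274
v 2.39 3.144 -0.477
v 2.449 3.33 -0.514
v 2.45 3.508 -0.603
v 2.394 3.651 -0.73
v 2.289 3.736 -0.876
v 2.151 3.751 -1.018
v 2.001 3.694 -1.136
v 1.863 3.573 -1.211
v 1.756 3.406 -1.232
v 1.697 3.22 -1.195
v 1.696 3.042 -1.106
v 1.752 2.899 -0.979
v 1.857 2.814 -0.833
v 1.995 2.798 -0.691
v 2.144 2.856 -0.573
v 3.009 0.543 -0.167
v 3.49 0.451 -0.824
v 4.833 0.525 0.149
v 4.351 0.617 0.807
v 3.453 0.813 -0.8
v 4.796 0.887 0.173
v 3.328 1.122 -0.651
v 4.671 1.196 0.322
v 3.14 1.316 -0.406
v 4.483 1.39 0.567
v 2.926 1.357 -0.114
v 4.268 1.431 0.859
v 2.728 1.237 0.168
v 4.07 1.311 1.141
v 2.586 0.979 0.384
v 3.928 1.053 1.357
v 2.527 0.635 0.491
v 3.87 0.709 1.464
v 2.564 0.273 0.467
v 3.907 0.347 1.44
v 2.689 -0.036 0.318
v 4.032 0.038 1.291
v 2.877 -0.23 0.073
v 4.22 -0.156 1.046
v 3.092 -0.271 -0.219
v 4.434 -0.197 0.754
v 3.29 -0.151 -0.501
v 4.632 -0.077 0.472
v 3.432 0.107 -0.717
v 4.774 0.181 0.256
f 2 1 5
f 2 5 3
f 3 5 6
f 3 6 4
f 5 1 7
f 5 7 6
f 6 7 8
f 6 8 4
f 7 1 9
f 7 9 8
f 8 9 10
f 8 10 4
f 9 1 11
f 9 11 10
f 10 11 12
f 10 12 4
f 11 1 13
f 11 13 12
f 12 13 14
f 12 14 4
f 13 1 15
f 13 15 14
f 14 15 16
f 14 16 4
f 15 1 17
f 15 17 16
f 16 17 18
f 16 18 4
f 17 1 19
f 17 19 18
f 18 19 20
f 18 20 4
f 19 1 21
f 19 21 20
f 20 21 22
f 20 22 4
f 21 1 23
f 21 23 22
f 22 23 24
f 22 24 4
f 23 1 2
f 23 2 24
f 24 2 3
f 24 3 4
f 26 25 29
f 26 29 27
f 27 29 30
f 27 30 28
f 29 25 31
f 29 31 30
f 30 31 32
f 30 32 28
f 31 25 33
f 31 33 32
f 32 33 34
f 32 34 28
f 33 25 35
f 33 35 34
f 34 35 36
f 34 36 28
f 35 25 37
f 35 37 36
f 36 37 38
f 36 38 28
f 37 25 39
f 37 39 38
f 38 39 40
f 38 40 28
f 39 25 41
f 39 41 40
f 40 41 42
f 40 42 28
f 41 25 43
f 41 43 42
f 42 43 44
f 42 44 28
f 43 25 45
f 43 45 44
f 44 45 46
f 44 46 28
f 45 25 47
f 45 47 46
f 46 47 48
f 46 48 28
f 47 25 49
f 47 49 48
f 48 49 50
f 48 50 28
f 49 25 51
f 49 51 50
f 50 51 52
f 50 52 28
f 51 25 53
f 51 53 52
f 52 53 54
f 52 54 28
f 53 25 55
f 53 55 54
f 54 55 56
f 54 56 28
f 55 25 57
f 55 57 56
f 56 57 58
f 56 58 28
f 57 25 26
f 57 26 58
f 58 26 27
f 58 27 28
f 59 70 64
f 59 64 60
f 59 60 66
f 59 66 69
f 59 69 70
f 60 64 68
f 64 70 63
f 70 69 61
f 69 66 65
f 66 60 67
f 62 68 63
f 62 63 61
f 62 61 65
f 62 65 67
f 62 67 68
f 63 68 64
f 61 63 70
f 65 61 69
f 67 65 66
f 68 67 60
f 72 71 74
f 72 74 73
f 74 71 75
f 74 75 73
f 75 71 76
f 75 76 73
f 76 71 77
f 76 77 73
f 77 71 78
f 77 78 73
f 78 71 79
f 78 79 73
f 79 71 80
f 79 80 73
f 80 71 81
f 80 81 73
f 81 71 82
f 81 82 73
f 82 71 83
f 82 83 73
f 83 71 84
f 83 84 73
f 84 71 85
f 84 85 73
f 85 71 86
f 85 86 73
f 86 71 87
f 86 87 73
f 87 71 88
f 87 88 73
f 88 71 72
f 88 72 73
f 90 89 93
f 90 93 91
f 91 93 94
f 91 94 92
f 93 89 95
f 93 95 94
f 94 95 96
f 94 96 92
f 95 89 97
f 95 97 96
f 96 97 98
f 96 98 92
f 97 89 99
f 97 99 98
f 98 99 100
f 98 100 92
f 99 89 101
f 99 101 100
f 100 101 102
f 100 102 92
f 101 89 103
f 101 103 102
f 102 103 104
f 102 104 92
f 103 89 105
f 103 105 104
f 104 105 106
f 104 106 92
f 105 89 107
f 105 107 106
f 106 107 108
f 106 108 92
f 107 89 109
f 107 109 108
f 108 109 110
f 108 110 92
f 109 89 111
f 109 111 110
f 110 111 112
f 110 112 92
f 111 89 113
f 111 113 112
f 112 113 114
f 112 114 92
f 113 89 115
f 113 115 114
f 114 115 116
f 114 116 92
f 115 89 117
f 115 117 116
f 116 117 118
f 116 118 92
f 117 89 90
f 117 90 118
f 118 90 91
f 118 91 92

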